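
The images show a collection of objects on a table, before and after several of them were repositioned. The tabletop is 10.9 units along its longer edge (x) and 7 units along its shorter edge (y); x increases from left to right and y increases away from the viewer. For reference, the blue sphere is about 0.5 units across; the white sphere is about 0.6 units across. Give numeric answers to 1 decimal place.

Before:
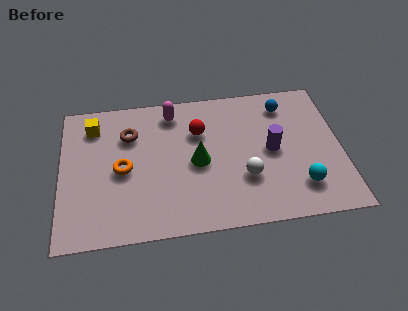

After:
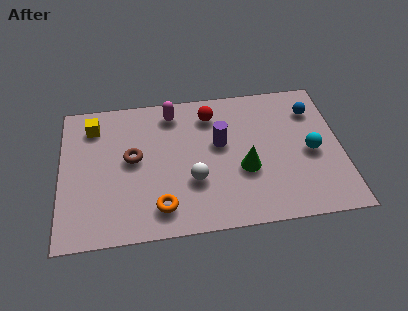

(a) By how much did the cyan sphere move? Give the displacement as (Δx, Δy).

(0.5, 1.6)

The cyan sphere was at about (9.2, 1.6) and moved to about (9.7, 3.2).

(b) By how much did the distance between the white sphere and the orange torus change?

-3.1

They were about 4.8 units apart before and 1.7 after — 3.1 units closer together.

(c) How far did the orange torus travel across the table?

2.4

The orange torus was near (2.4, 3.3) before and (3.8, 1.3) after, so it travelled √(1.4² + 2.0²) ≈ 2.4 units.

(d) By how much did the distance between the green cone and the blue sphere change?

-0.4

Before: roughly 4.2 units apart; after: 3.8. That's 0.4 units closer together.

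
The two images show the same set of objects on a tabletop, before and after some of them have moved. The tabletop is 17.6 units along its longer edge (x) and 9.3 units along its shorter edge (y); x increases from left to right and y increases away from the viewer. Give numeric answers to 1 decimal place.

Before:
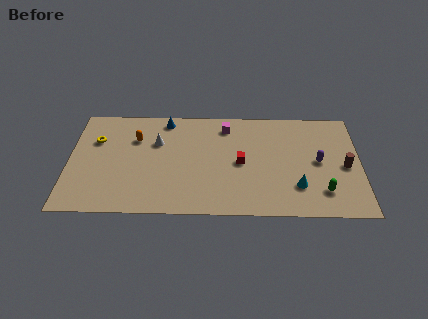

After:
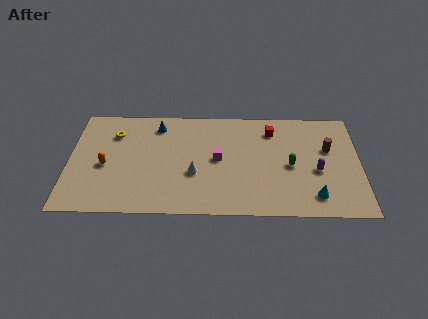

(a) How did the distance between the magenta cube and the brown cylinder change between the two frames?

-1.2

Before: roughly 8.0 units apart; after: 6.8. That's 1.2 units closer together.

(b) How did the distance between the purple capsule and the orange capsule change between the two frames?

+1.6

Before: roughly 11.2 units apart; after: 12.8. That's 1.6 units further apart.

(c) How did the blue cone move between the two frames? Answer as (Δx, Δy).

(-0.5, -0.5)

The blue cone started near (5.8, 8.2) and ended near (5.3, 7.7).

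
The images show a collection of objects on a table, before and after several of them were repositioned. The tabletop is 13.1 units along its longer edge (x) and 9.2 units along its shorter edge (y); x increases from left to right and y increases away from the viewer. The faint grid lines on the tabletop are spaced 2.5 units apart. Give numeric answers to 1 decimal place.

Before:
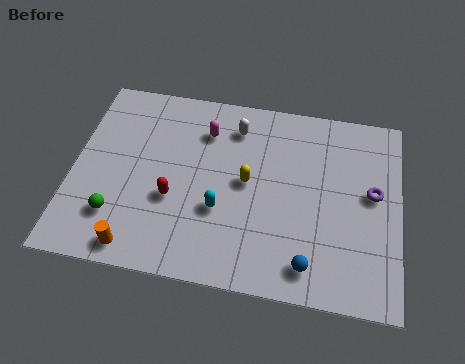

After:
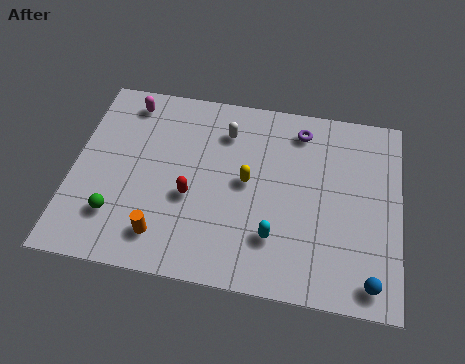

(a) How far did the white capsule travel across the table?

0.5

The white capsule was near (6.4, 7.4) before and (6.0, 7.1) after, so it travelled √(0.4² + 0.3²) ≈ 0.5 units.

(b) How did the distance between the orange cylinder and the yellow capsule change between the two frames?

-1.2

Before: roughly 5.7 units apart; after: 4.5. That's 1.2 units closer together.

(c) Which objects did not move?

the green sphere and the yellow capsule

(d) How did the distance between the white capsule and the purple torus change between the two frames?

-3.0

They were about 6.1 units apart before and 3.1 after — 3.0 units closer together.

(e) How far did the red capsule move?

0.7

From (4.1, 3.5) to (4.8, 3.7), the red capsule covered √(0.7² + 0.2²) ≈ 0.7 units.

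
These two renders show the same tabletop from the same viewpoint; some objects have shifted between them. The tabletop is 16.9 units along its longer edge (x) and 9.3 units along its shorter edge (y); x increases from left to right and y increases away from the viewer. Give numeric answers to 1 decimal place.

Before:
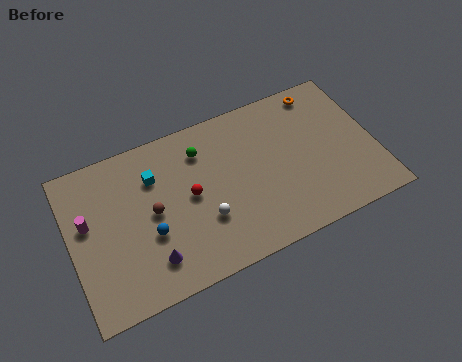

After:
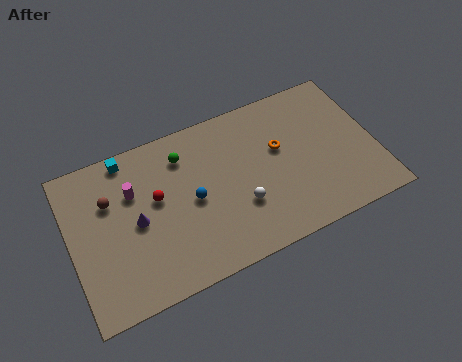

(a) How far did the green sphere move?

1.0

The green sphere moved from about (7.5, 7.2) to (6.5, 7.3), a distance of √(1.0² + 0.1²) ≈ 1.0.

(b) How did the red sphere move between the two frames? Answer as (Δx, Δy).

(-1.8, 0.6)

From the two frames, the red sphere sits at roughly (6.6, 4.8) before and (4.8, 5.4) after.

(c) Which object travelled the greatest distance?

the orange torus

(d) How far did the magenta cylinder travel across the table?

2.7

The magenta cylinder was near (1.0, 5.5) before and (3.6, 6.3) after, so it travelled √(2.6² + 0.8²) ≈ 2.7 units.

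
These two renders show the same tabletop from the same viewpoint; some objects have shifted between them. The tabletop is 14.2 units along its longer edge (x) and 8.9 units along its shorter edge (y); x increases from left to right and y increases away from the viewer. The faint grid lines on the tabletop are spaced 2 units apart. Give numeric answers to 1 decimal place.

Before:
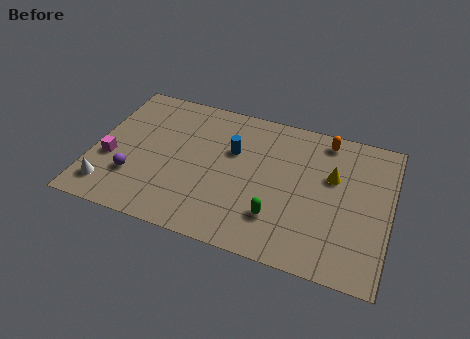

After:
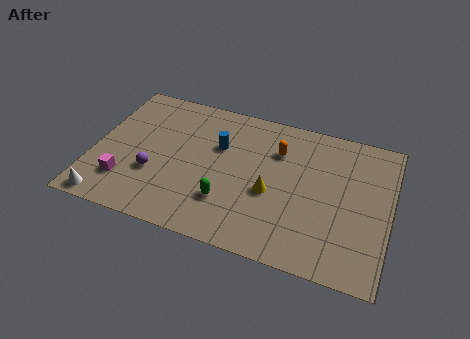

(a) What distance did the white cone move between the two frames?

0.8

From (1.0, 1.6) to (1.0, 0.8), the white cone covered √(0.0² + 0.8²) ≈ 0.8 units.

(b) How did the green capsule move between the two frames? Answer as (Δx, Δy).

(-2.4, 0.2)

The green capsule started near (9.0, 2.3) and ended near (6.6, 2.5).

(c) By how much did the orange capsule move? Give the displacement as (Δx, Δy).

(-2.2, -1.4)

The orange capsule started near (10.9, 7.8) and ended near (8.7, 6.4).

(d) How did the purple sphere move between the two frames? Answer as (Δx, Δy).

(0.9, 0.5)

The purple sphere started near (2.1, 2.6) and ended near (3.0, 3.1).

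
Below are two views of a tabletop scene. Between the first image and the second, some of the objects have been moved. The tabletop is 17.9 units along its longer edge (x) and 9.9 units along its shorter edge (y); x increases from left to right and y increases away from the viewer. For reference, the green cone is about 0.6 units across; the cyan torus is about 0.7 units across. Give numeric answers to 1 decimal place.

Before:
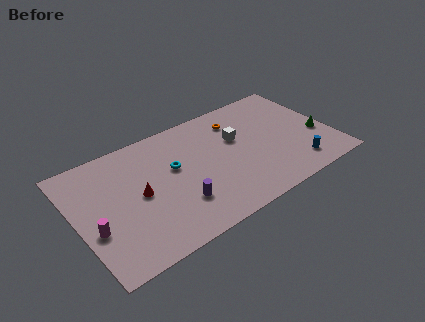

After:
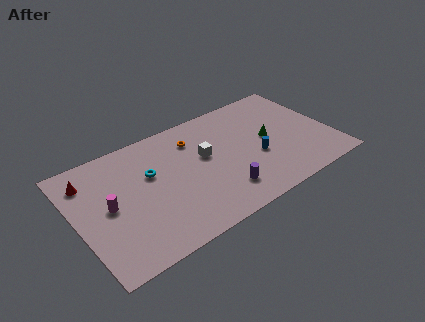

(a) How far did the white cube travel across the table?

2.4

From (11.5, 6.2) to (9.1, 5.8), the white cube covered √(2.4² + 0.4²) ≈ 2.4 units.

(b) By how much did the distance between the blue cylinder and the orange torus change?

-1.4

Before: roughly 6.8 units apart; after: 5.4. That's 1.4 units closer together.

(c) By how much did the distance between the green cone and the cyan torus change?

-1.9

Before: roughly 10.3 units apart; after: 8.4. That's 1.9 units closer together.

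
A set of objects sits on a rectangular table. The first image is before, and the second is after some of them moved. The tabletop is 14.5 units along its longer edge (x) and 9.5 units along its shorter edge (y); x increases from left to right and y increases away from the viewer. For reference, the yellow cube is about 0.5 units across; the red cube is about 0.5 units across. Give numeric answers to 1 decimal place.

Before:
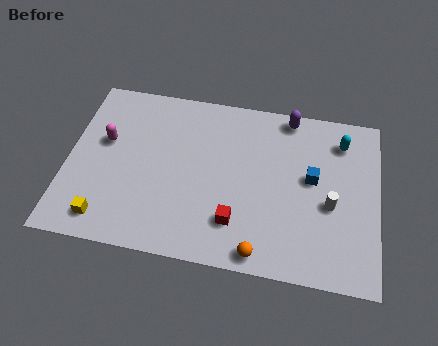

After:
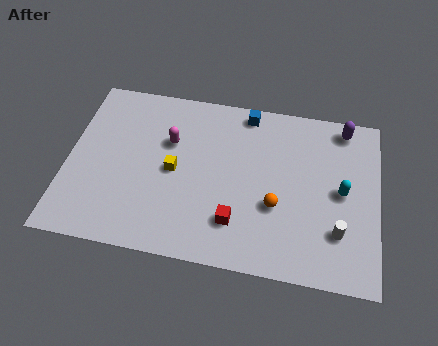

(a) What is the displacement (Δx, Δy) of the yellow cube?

(3.0, 3.2)

The yellow cube was at about (2.0, 1.4) and moved to about (5.0, 4.6).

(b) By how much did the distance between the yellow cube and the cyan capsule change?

-4.6

The distance was about 12.4 in the first image and 7.8 in the second, so they moved 4.6 units closer together.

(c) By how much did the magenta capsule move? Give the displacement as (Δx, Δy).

(3.0, 0.5)

From the two frames, the magenta capsule sits at roughly (1.7, 5.7) before and (4.7, 6.2) after.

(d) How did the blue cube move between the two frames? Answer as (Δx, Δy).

(-3.2, 3.2)

From the two frames, the blue cube sits at roughly (11.4, 5.3) before and (8.2, 8.5) after.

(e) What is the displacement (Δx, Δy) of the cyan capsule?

(0.1, -2.8)

From the two frames, the cyan capsule sits at roughly (12.7, 7.6) before and (12.8, 4.8) after.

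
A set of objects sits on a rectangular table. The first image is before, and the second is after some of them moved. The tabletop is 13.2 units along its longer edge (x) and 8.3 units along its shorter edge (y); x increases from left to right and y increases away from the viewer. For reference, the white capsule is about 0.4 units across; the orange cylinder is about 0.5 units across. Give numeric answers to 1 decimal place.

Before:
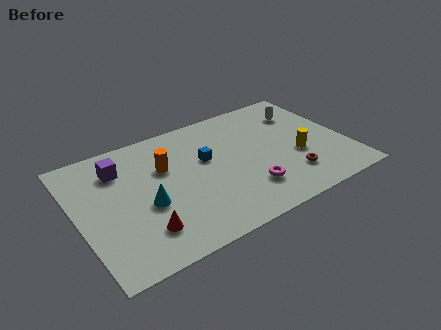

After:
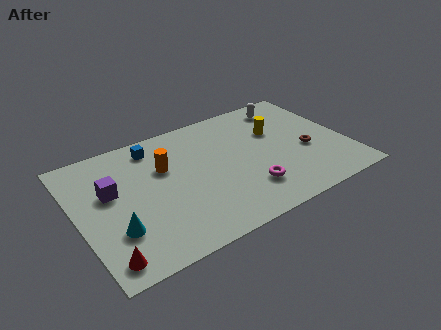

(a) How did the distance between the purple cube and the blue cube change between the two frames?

-1.2

They were about 4.3 units apart before and 3.1 after — 1.2 units closer together.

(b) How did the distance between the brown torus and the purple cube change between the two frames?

+0.7

They were about 8.9 units apart before and 9.6 after — 0.7 units further apart.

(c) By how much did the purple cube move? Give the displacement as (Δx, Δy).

(-0.6, -1.3)

From the two frames, the purple cube sits at roughly (2.3, 6.3) before and (1.7, 5.0) after.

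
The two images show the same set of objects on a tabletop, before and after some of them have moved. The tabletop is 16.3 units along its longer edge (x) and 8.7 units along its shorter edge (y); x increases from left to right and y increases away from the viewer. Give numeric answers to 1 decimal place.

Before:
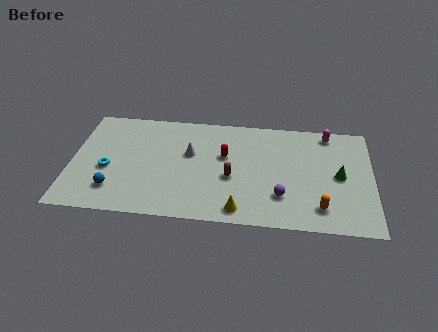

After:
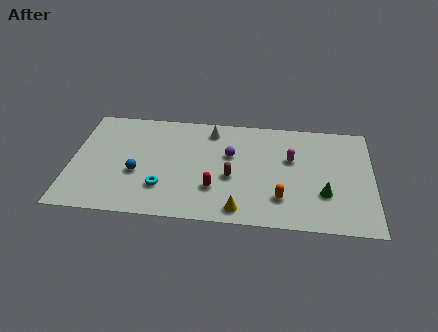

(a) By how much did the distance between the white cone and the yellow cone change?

+1.4

The distance was about 5.0 in the first image and 6.4 in the second, so they moved 1.4 units further apart.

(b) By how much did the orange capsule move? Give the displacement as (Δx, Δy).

(-2.1, 0.5)

From the two frames, the orange capsule sits at roughly (13.5, 1.7) before and (11.4, 2.2) after.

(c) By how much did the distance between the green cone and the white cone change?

-0.5

The distance was about 8.2 in the first image and 7.7 in the second, so they moved 0.5 units closer together.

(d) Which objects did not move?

the brown capsule and the yellow cone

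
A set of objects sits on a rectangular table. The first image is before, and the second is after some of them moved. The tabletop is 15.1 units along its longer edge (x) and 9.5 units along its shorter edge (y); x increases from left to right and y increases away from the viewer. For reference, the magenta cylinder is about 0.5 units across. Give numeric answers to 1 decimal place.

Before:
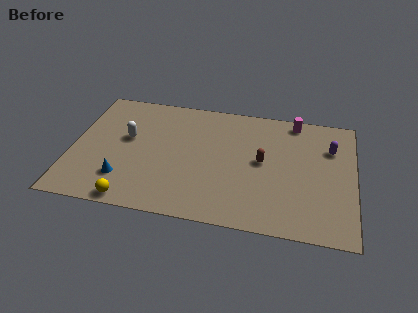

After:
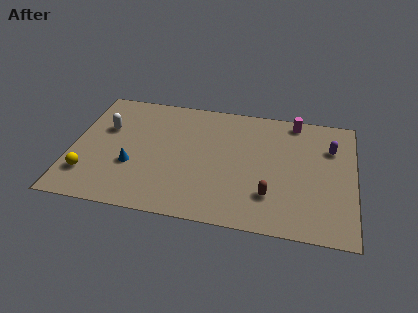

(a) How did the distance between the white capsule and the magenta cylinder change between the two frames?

+1.0

Before: roughly 9.4 units apart; after: 10.4. That's 1.0 units further apart.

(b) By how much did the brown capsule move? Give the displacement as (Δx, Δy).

(0.5, -2.5)

From the two frames, the brown capsule sits at roughly (10.2, 5.0) before and (10.7, 2.5) after.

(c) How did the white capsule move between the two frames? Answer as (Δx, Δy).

(-1.2, 0.6)

The white capsule was at about (2.9, 5.5) and moved to about (1.7, 6.1).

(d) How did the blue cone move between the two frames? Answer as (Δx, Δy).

(0.4, 1.1)

The blue cone started near (2.9, 2.3) and ended near (3.3, 3.4).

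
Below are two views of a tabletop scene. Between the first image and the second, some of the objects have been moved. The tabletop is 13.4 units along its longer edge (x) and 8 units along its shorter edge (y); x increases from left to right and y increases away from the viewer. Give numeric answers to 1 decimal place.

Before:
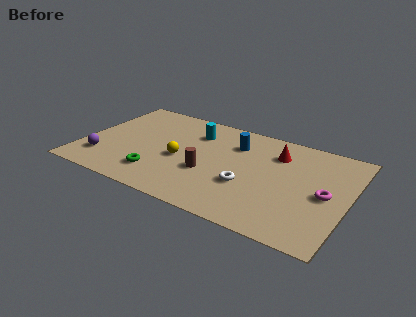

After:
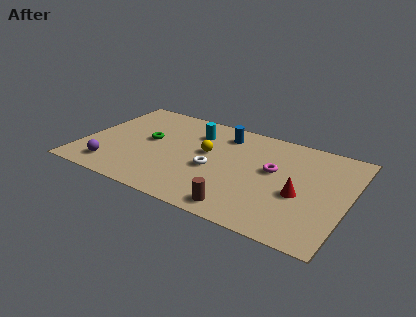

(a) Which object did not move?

the cyan cylinder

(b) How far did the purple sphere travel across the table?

0.8

The purple sphere moved from about (1.2, 1.9) to (1.8, 1.4), a distance of √(0.6² + 0.5²) ≈ 0.8.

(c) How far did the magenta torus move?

2.8

From (12.3, 3.8) to (9.6, 4.6), the magenta torus covered √(2.7² + 0.8²) ≈ 2.8 units.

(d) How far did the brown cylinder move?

2.8

The brown cylinder moved from about (6.5, 3.0) to (8.5, 1.0), a distance of √(2.0² + 2.0²) ≈ 2.8.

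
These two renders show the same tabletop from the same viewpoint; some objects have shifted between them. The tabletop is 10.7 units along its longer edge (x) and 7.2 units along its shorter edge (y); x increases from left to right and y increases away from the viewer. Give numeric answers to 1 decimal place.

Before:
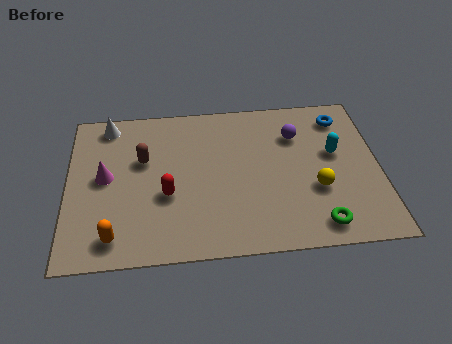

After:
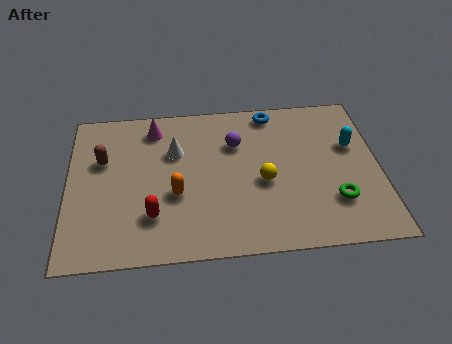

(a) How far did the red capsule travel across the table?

1.0

The red capsule moved from about (3.4, 2.8) to (2.9, 1.9), a distance of √(0.5² + 0.9²) ≈ 1.0.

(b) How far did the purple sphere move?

2.1

The purple sphere was near (7.9, 5.2) before and (5.8, 5.0) after, so it travelled √(2.1² + 0.2²) ≈ 2.1 units.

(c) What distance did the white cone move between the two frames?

2.7

The white cone was near (1.4, 6.3) before and (3.7, 4.8) after, so it travelled √(2.3² + 1.5²) ≈ 2.7 units.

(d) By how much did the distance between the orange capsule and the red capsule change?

-1.3

The distance was about 2.5 in the first image and 1.2 in the second, so they moved 1.3 units closer together.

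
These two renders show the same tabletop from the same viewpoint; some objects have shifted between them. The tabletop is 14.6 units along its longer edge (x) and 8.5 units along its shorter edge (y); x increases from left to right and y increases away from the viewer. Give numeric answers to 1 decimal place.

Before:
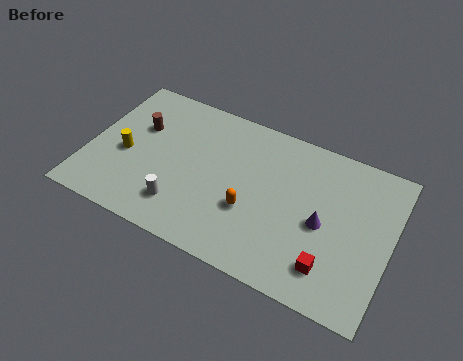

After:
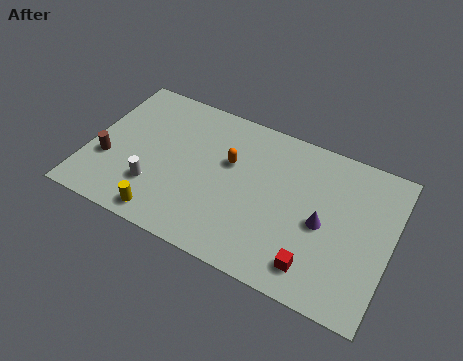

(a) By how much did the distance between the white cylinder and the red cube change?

+0.8

The distance was about 7.2 in the first image and 8.0 in the second, so they moved 0.8 units further apart.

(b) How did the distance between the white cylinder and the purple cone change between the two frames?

+1.2

They were about 6.9 units apart before and 8.1 after — 1.2 units further apart.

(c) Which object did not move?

the purple cone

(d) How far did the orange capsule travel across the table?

2.6

From (8.0, 3.1) to (6.7, 5.3), the orange capsule covered √(1.3² + 2.2²) ≈ 2.6 units.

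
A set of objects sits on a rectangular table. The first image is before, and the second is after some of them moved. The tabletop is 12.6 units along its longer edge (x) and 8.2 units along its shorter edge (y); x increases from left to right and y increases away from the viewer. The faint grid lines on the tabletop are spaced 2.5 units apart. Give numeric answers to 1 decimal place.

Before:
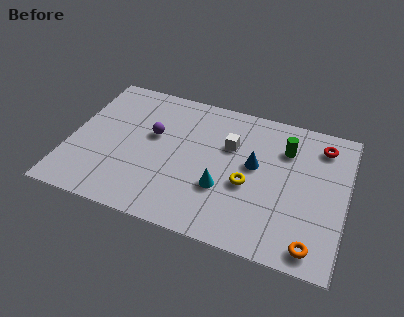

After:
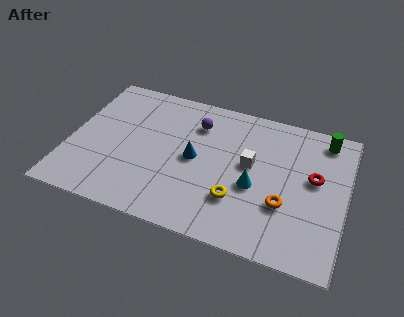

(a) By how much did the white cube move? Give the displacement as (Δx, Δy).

(1.0, -0.8)

The white cube was at about (7.2, 5.4) and moved to about (8.2, 4.6).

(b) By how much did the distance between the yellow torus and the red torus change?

-0.5

They were about 4.5 units apart before and 4.0 after — 0.5 units closer together.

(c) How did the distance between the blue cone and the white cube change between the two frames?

+1.1

They were about 1.4 units apart before and 2.5 after — 1.1 units further apart.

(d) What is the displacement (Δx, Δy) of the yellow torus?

(-0.4, -1.0)

From the two frames, the yellow torus sits at roughly (8.2, 3.4) before and (7.8, 2.4) after.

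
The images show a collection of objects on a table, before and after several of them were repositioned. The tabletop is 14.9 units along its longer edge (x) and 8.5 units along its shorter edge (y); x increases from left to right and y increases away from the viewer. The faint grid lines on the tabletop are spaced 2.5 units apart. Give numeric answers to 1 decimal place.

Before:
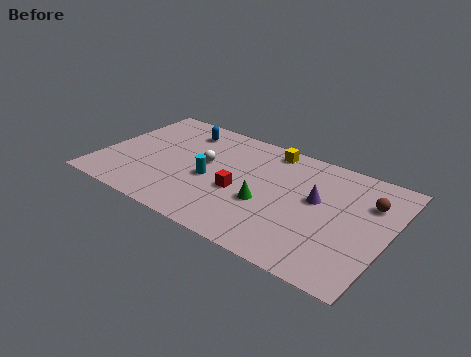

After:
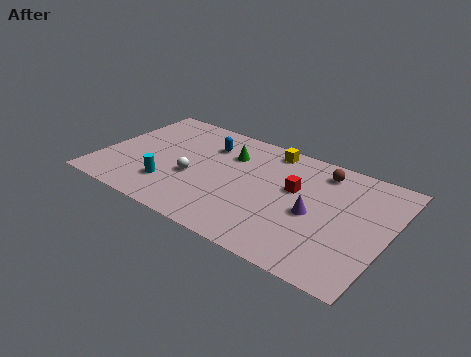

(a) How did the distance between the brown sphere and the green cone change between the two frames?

-0.8

Before: roughly 5.6 units apart; after: 4.8. That's 0.8 units closer together.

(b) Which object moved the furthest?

the green cone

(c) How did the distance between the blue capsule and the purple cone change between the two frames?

-1.3

They were about 7.8 units apart before and 6.5 after — 1.3 units closer together.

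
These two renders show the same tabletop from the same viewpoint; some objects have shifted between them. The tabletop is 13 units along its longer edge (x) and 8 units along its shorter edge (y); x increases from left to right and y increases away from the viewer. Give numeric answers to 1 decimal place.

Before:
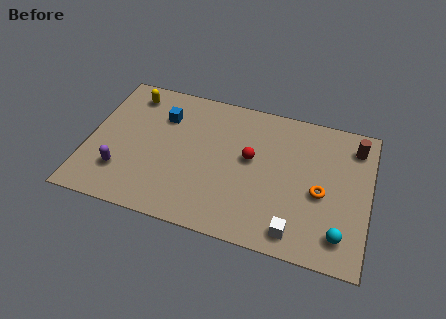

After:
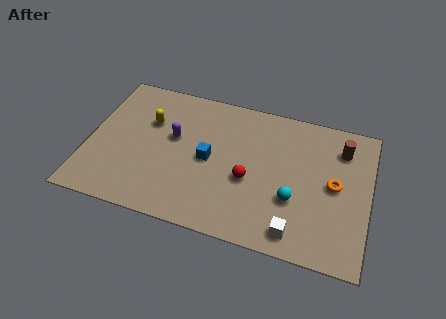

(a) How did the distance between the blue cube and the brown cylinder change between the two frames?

-2.5

The distance was about 8.9 in the first image and 6.4 in the second, so they moved 2.5 units closer together.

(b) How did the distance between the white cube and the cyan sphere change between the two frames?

-0.3

The distance was about 2.0 in the first image and 1.7 in the second, so they moved 0.3 units closer together.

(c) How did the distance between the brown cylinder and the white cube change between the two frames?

-0.5

They were about 5.9 units apart before and 5.4 after — 0.5 units closer together.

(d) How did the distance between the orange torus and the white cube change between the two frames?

+0.8

The distance was about 2.6 in the first image and 3.4 in the second, so they moved 0.8 units further apart.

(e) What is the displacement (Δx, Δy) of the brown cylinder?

(-0.6, -0.3)

The brown cylinder was at about (12.2, 6.5) and moved to about (11.6, 6.2).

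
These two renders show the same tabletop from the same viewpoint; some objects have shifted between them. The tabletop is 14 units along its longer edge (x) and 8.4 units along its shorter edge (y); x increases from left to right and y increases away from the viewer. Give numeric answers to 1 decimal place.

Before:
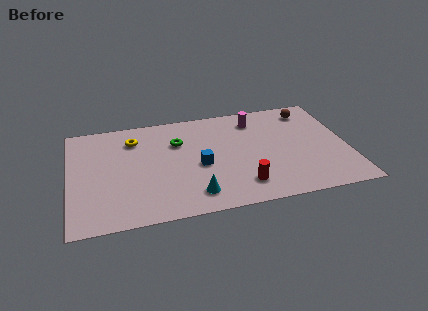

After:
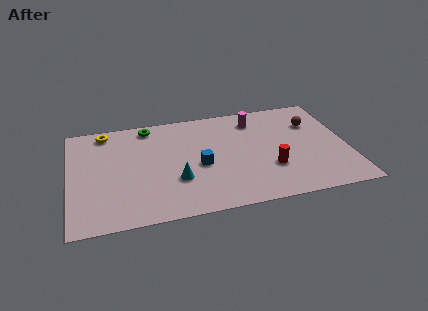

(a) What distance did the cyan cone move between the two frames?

1.5

The cyan cone moved from about (6.1, 1.5) to (5.3, 2.8), a distance of √(0.8² + 1.3²) ≈ 1.5.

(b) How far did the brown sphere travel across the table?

1.1

The brown sphere was near (12.3, 7.0) before and (12.4, 5.9) after, so it travelled √(0.1² + 1.1²) ≈ 1.1 units.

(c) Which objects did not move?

the blue cube and the magenta cylinder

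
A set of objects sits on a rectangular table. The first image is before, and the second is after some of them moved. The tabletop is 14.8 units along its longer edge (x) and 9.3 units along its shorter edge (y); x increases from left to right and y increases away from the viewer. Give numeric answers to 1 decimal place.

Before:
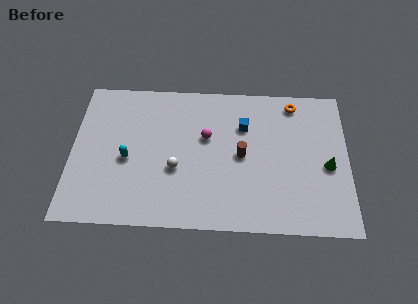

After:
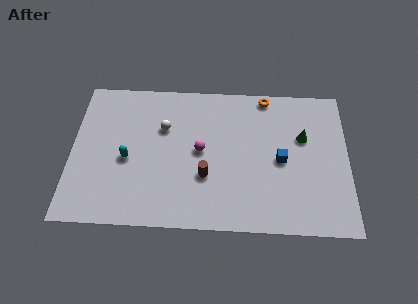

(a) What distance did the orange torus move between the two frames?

1.6

From (11.9, 8.1) to (10.4, 8.5), the orange torus covered √(1.5² + 0.4²) ≈ 1.6 units.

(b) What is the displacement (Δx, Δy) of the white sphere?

(-0.7, 2.6)

The white sphere started near (5.6, 3.6) and ended near (4.9, 6.2).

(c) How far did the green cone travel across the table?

2.2

The green cone moved from about (13.7, 4.1) to (12.4, 5.9), a distance of √(1.3² + 1.8²) ≈ 2.2.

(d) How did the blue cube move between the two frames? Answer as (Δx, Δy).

(2.0, -2.1)

The blue cube started near (9.2, 6.5) and ended near (11.2, 4.4).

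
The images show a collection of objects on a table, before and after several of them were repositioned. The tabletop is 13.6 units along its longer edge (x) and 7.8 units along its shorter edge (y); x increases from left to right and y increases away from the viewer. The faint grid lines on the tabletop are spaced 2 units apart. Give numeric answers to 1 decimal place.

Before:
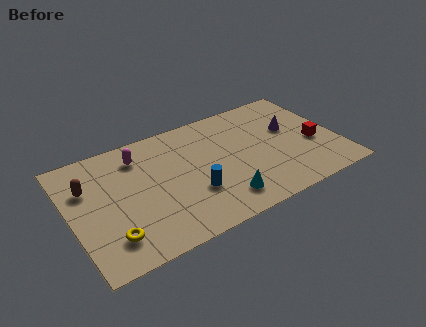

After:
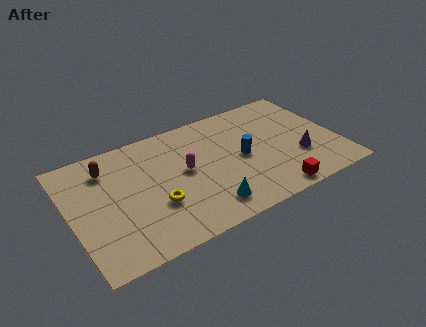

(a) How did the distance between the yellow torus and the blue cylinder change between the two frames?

+0.3

The distance was about 4.4 in the first image and 4.7 in the second, so they moved 0.3 units further apart.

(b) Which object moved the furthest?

the red cube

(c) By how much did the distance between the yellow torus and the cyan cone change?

-2.9

They were about 5.6 units apart before and 2.7 after — 2.9 units closer together.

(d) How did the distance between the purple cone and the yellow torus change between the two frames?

-2.8

They were about 10.2 units apart before and 7.4 after — 2.8 units closer together.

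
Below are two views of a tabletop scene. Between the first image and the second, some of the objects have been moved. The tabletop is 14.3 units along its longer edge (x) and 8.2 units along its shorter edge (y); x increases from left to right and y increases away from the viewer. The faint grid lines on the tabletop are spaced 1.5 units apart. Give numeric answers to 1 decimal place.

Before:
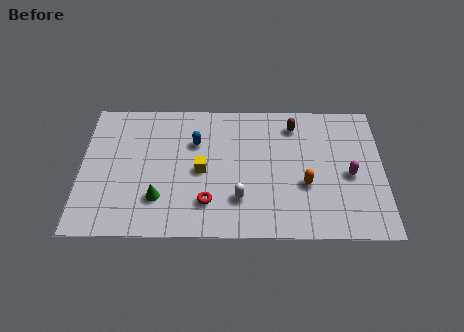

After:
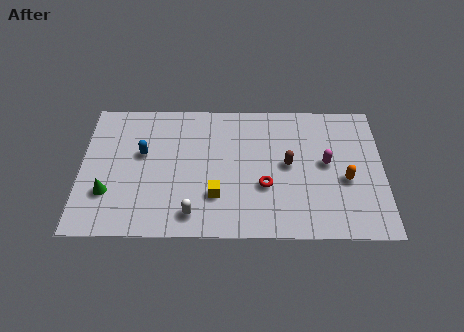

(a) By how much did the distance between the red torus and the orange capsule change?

-0.9

Before: roughly 4.7 units apart; after: 3.8. That's 0.9 units closer together.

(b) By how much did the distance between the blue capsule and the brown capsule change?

+2.1

The distance was about 4.8 in the first image and 6.9 in the second, so they moved 2.1 units further apart.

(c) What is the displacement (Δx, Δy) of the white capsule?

(-2.2, -0.9)

The white capsule was at about (7.5, 2.2) and moved to about (5.3, 1.3).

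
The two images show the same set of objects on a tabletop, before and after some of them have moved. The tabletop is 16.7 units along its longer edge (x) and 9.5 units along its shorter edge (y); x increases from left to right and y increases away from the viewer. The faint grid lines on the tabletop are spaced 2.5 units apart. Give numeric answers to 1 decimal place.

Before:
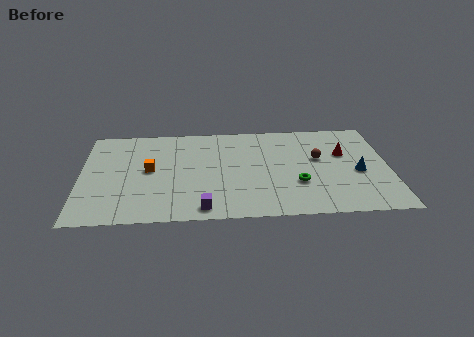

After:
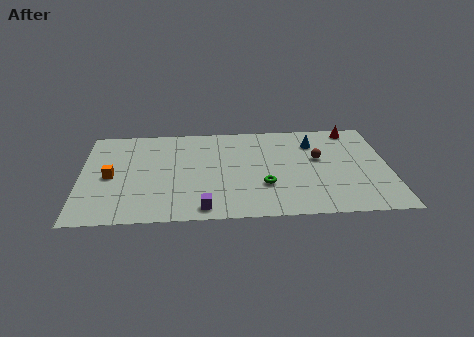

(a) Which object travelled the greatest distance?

the blue cone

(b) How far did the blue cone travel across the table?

3.9

The blue cone was near (15.0, 4.1) before and (12.7, 7.2) after, so it travelled √(2.3² + 3.1²) ≈ 3.9 units.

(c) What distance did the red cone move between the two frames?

2.6

The red cone moved from about (14.3, 6.0) to (14.9, 8.5), a distance of √(0.6² + 2.5²) ≈ 2.6.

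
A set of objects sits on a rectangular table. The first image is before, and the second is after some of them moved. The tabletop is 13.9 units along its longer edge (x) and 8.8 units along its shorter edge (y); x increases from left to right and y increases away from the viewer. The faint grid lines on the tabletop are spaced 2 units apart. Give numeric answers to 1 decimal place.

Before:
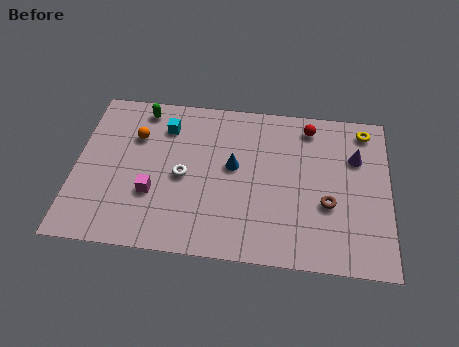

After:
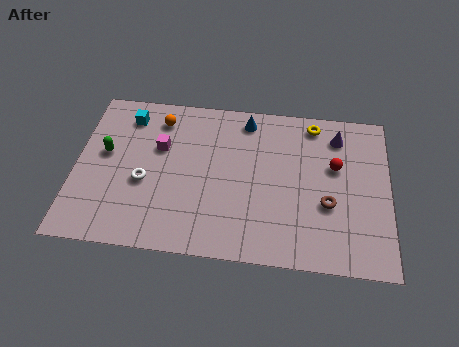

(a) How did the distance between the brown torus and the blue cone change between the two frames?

+1.2

The distance was about 4.5 in the first image and 5.7 in the second, so they moved 1.2 units further apart.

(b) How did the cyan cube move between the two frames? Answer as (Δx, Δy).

(-1.7, 0.4)

From the two frames, the cyan cube sits at roughly (3.9, 6.8) before and (2.2, 7.2) after.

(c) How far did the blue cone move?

2.7

From (7.0, 4.9) to (7.5, 7.6), the blue cone covered √(0.5² + 2.7²) ≈ 2.7 units.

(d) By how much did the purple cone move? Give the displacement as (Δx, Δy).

(-0.8, 1.1)

From the two frames, the purple cone sits at roughly (12.4, 6.0) before and (11.6, 7.1) after.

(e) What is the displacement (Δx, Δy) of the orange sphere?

(1.0, 1.1)

The orange sphere started near (2.6, 6.1) and ended near (3.6, 7.2).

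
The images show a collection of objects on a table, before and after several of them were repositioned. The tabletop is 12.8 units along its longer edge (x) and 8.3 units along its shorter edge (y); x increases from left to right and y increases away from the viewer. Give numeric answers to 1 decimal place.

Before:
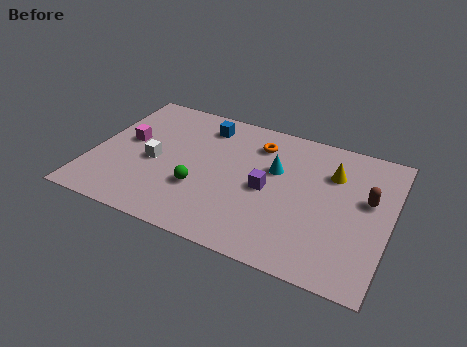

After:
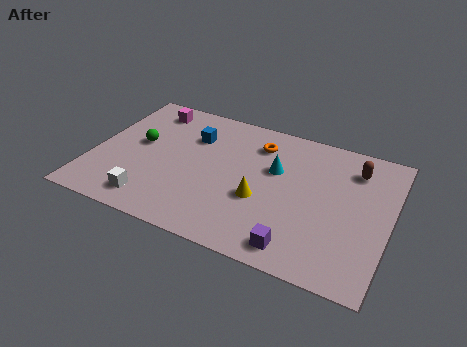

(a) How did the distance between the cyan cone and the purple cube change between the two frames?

+3.0

They were about 1.3 units apart before and 4.3 after — 3.0 units further apart.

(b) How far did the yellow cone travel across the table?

3.9

From (10.2, 5.9) to (7.4, 3.2), the yellow cone covered √(2.8² + 2.7²) ≈ 3.9 units.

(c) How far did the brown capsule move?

1.7

From (11.8, 4.9) to (11.1, 6.5), the brown capsule covered √(0.7² + 1.6²) ≈ 1.7 units.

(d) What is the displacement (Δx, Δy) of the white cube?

(0.2, -2.4)

From the two frames, the white cube sits at roughly (2.7, 3.7) before and (2.9, 1.3) after.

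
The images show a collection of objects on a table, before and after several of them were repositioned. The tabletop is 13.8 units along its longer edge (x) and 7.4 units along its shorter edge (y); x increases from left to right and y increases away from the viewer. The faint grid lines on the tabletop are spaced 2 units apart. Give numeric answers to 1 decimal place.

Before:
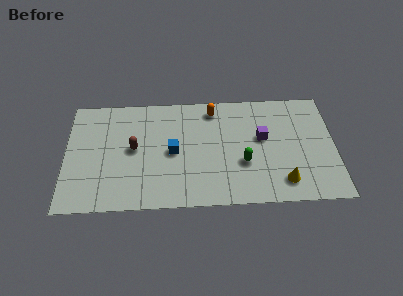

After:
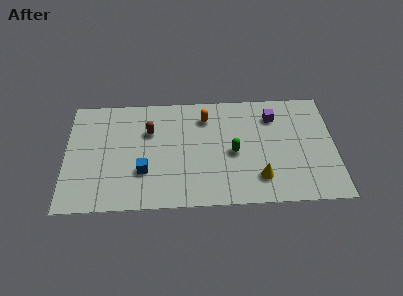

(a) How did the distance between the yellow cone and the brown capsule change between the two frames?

-1.5

Before: roughly 8.0 units apart; after: 6.5. That's 1.5 units closer together.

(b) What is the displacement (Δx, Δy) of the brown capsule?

(0.8, 1.1)

The brown capsule was at about (3.5, 3.9) and moved to about (4.3, 5.0).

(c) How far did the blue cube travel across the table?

1.9

From (5.5, 3.6) to (4.0, 2.4), the blue cube covered √(1.5² + 1.2²) ≈ 1.9 units.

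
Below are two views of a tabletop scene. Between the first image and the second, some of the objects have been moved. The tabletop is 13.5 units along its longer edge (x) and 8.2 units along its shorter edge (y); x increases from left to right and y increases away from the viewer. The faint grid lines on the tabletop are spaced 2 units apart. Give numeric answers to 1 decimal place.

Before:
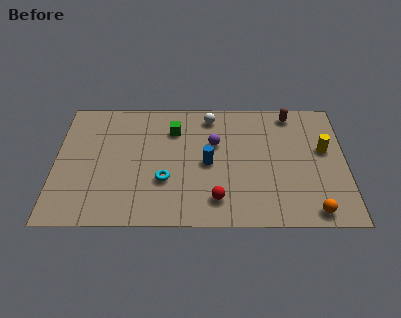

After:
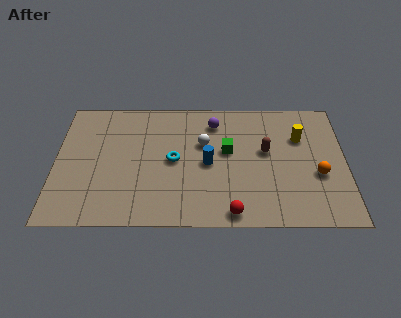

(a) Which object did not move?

the blue cylinder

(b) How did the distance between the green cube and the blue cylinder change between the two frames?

-1.5

They were about 2.7 units apart before and 1.2 after — 1.5 units closer together.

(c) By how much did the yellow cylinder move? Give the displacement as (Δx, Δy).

(-1.1, 0.8)

From the two frames, the yellow cylinder sits at roughly (12.5, 4.8) before and (11.4, 5.6) after.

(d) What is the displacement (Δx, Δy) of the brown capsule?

(-1.2, -2.5)

The brown capsule started near (11.0, 7.2) and ended near (9.8, 4.7).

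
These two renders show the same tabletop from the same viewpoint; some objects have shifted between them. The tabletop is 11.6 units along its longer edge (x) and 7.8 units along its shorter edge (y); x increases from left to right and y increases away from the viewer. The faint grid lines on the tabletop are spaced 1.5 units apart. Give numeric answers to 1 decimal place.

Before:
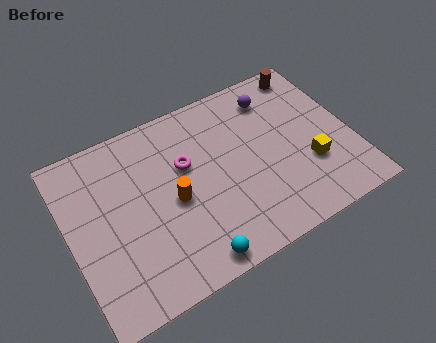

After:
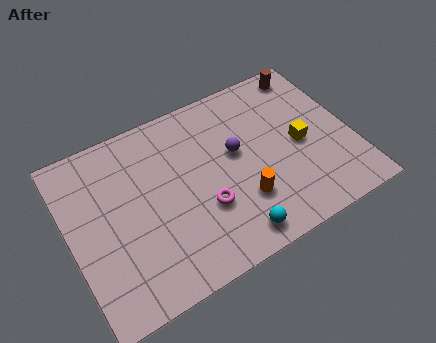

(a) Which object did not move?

the brown cylinder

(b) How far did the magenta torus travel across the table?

2.2

The magenta torus moved from about (4.9, 4.9) to (5.3, 2.7), a distance of √(0.4² + 2.2²) ≈ 2.2.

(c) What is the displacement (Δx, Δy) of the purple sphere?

(-1.9, -1.8)

The purple sphere started near (8.8, 6.3) and ended near (6.9, 4.5).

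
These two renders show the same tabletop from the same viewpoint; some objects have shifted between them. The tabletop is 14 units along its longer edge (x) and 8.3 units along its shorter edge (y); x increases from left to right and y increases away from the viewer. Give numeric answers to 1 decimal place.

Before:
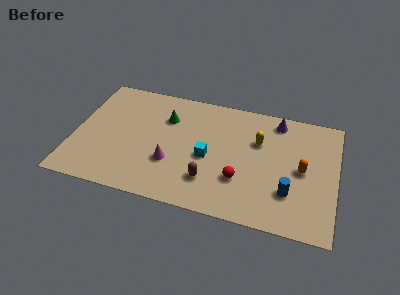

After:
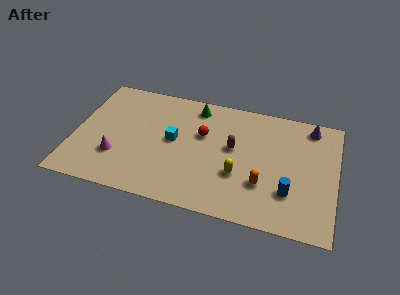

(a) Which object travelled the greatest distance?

the red sphere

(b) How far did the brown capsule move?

2.8

The brown capsule moved from about (7.4, 2.1) to (8.5, 4.7), a distance of √(1.1² + 2.6²) ≈ 2.8.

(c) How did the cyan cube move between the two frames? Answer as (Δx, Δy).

(-1.9, 0.7)

The cyan cube started near (7.2, 3.7) and ended near (5.3, 4.4).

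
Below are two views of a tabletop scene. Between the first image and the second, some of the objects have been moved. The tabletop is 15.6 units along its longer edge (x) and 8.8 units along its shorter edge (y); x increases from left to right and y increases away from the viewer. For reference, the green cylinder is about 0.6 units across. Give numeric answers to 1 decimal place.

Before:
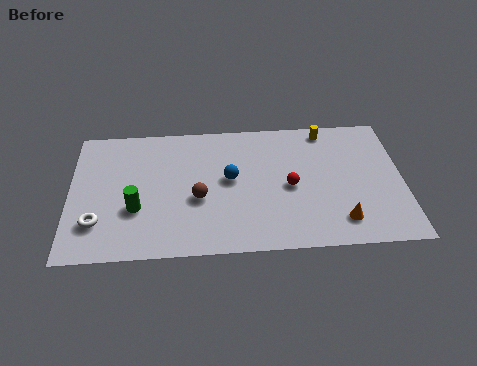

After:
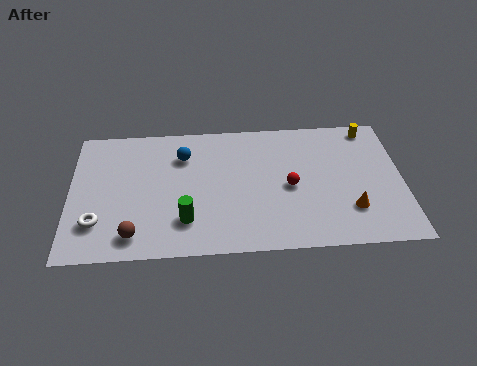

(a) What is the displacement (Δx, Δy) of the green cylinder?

(2.3, -0.9)

The green cylinder was at about (3.1, 3.1) and moved to about (5.4, 2.2).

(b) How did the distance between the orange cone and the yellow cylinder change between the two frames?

-0.6

They were about 6.1 units apart before and 5.5 after — 0.6 units closer together.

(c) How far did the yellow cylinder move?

2.1

From (12.1, 7.8) to (14.2, 7.8), the yellow cylinder covered √(2.1² + 0.0²) ≈ 2.1 units.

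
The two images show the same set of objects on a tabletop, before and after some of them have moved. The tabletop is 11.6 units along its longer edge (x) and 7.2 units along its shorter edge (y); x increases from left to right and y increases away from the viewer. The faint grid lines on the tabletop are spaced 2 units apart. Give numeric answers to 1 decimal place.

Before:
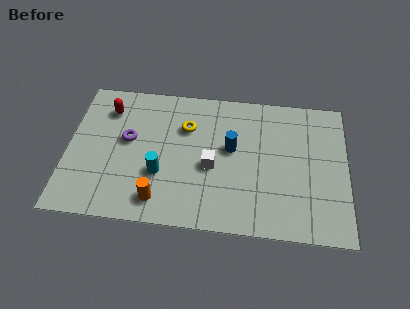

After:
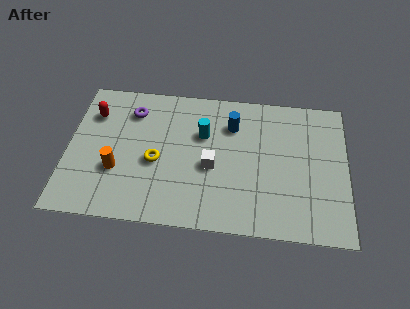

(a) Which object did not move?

the white cube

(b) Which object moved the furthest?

the cyan cylinder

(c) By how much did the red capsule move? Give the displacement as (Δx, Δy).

(-0.6, -0.3)

From the two frames, the red capsule sits at roughly (1.6, 5.6) before and (1.0, 5.3) after.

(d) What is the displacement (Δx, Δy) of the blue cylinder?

(0.0, 1.2)

The blue cylinder started near (6.8, 4.1) and ended near (6.8, 5.3).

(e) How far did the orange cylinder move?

2.2

From (3.9, 1.2) to (2.1, 2.5), the orange cylinder covered √(1.8² + 1.3²) ≈ 2.2 units.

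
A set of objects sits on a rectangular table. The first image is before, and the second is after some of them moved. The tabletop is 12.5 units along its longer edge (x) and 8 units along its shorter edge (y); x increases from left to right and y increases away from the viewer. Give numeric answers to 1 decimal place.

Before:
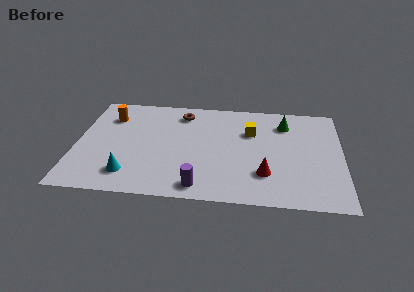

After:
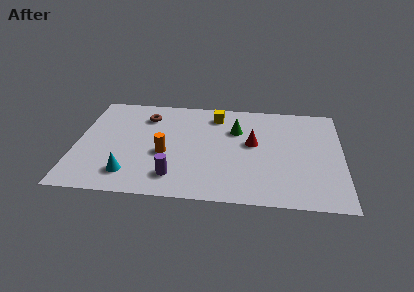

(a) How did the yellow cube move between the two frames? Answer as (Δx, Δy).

(-1.7, 1.2)

From the two frames, the yellow cube sits at roughly (8.2, 5.4) before and (6.5, 6.6) after.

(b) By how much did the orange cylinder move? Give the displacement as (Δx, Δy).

(2.7, -2.7)

From the two frames, the orange cylinder sits at roughly (1.5, 6.0) before and (4.2, 3.3) after.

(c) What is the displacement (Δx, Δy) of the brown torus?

(-1.7, -0.4)

The brown torus was at about (4.9, 6.6) and moved to about (3.2, 6.2).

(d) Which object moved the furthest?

the orange cylinder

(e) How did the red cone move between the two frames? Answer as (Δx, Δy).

(-0.6, 2.3)

The red cone was at about (8.9, 2.2) and moved to about (8.3, 4.5).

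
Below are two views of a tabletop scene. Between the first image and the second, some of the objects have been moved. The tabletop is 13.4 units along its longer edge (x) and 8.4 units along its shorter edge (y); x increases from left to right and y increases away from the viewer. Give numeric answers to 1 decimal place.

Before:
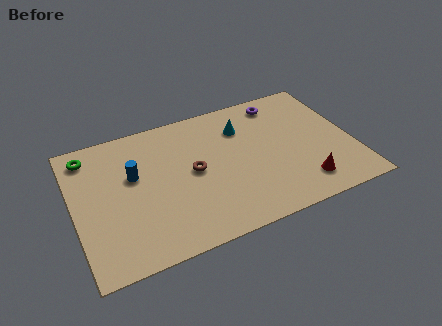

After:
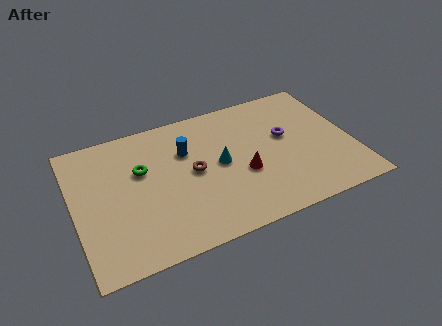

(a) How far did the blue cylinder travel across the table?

2.7

From (2.9, 5.1) to (5.5, 5.7), the blue cylinder covered √(2.6² + 0.6²) ≈ 2.7 units.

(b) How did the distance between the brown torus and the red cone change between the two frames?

-3.2

The distance was about 5.7 in the first image and 2.5 in the second, so they moved 3.2 units closer together.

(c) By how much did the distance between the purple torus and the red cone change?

-2.8

The distance was about 5.6 in the first image and 2.8 in the second, so they moved 2.8 units closer together.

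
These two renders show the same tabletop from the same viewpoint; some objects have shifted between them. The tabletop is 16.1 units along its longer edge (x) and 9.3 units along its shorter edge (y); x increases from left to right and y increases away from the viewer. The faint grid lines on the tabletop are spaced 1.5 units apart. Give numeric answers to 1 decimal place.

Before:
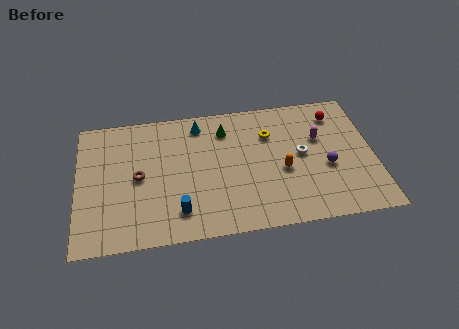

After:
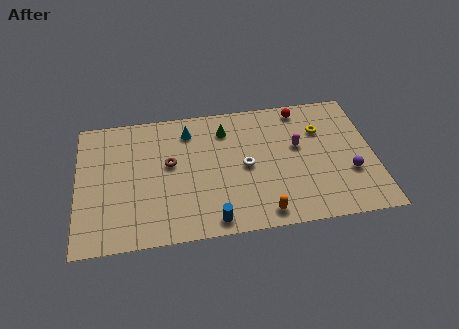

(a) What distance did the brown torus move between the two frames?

1.8

From (3.3, 4.6) to (5.0, 5.3), the brown torus covered √(1.7² + 0.7²) ≈ 1.8 units.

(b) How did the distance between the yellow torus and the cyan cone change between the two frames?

+3.3

Before: roughly 4.0 units apart; after: 7.3. That's 3.3 units further apart.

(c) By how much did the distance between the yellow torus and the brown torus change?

+0.9

They were about 7.5 units apart before and 8.4 after — 0.9 units further apart.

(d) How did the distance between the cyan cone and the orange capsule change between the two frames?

+1.5

The distance was about 5.9 in the first image and 7.4 in the second, so they moved 1.5 units further apart.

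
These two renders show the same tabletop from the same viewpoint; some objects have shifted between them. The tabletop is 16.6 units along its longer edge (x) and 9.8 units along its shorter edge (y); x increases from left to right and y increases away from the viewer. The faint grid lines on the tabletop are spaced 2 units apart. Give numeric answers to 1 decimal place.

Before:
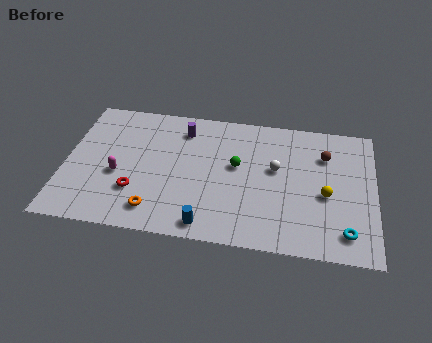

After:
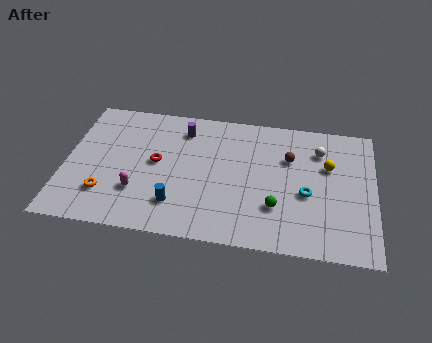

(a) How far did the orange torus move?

2.8

The orange torus moved from about (5.0, 1.7) to (2.3, 2.5), a distance of √(2.7² + 0.8²) ≈ 2.8.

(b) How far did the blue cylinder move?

2.1

The blue cylinder moved from about (7.8, 1.1) to (6.1, 2.3), a distance of √(1.7² + 1.2²) ≈ 2.1.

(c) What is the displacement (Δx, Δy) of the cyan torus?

(-2.1, 2.4)

From the two frames, the cyan torus sits at roughly (15.1, 1.7) before and (13.0, 4.1) after.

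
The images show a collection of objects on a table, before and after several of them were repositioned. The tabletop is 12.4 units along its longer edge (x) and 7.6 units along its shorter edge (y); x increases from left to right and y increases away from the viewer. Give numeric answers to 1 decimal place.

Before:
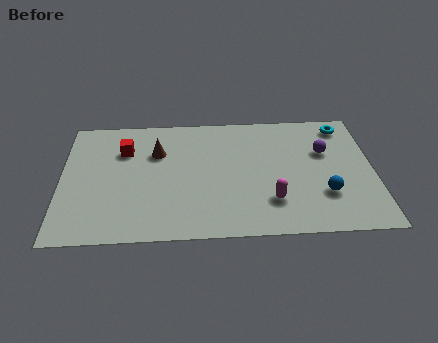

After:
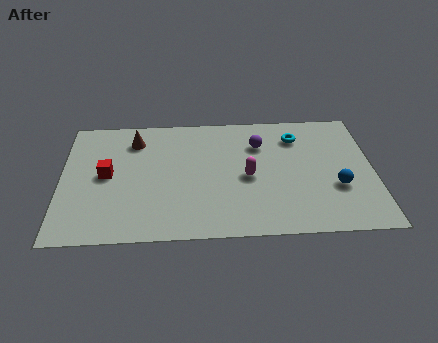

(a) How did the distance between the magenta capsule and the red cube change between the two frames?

-1.1

The distance was about 6.7 in the first image and 5.6 in the second, so they moved 1.1 units closer together.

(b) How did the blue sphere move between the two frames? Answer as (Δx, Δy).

(0.5, 0.4)

The blue sphere was at about (10.4, 2.3) and moved to about (10.9, 2.7).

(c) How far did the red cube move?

1.7

The red cube moved from about (2.5, 5.4) to (1.8, 3.9), a distance of √(0.7² + 1.5²) ≈ 1.7.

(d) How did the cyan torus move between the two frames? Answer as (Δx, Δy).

(-1.9, -0.6)

The cyan torus was at about (11.3, 6.5) and moved to about (9.4, 5.9).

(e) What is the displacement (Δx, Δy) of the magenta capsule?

(-0.9, 1.5)

The magenta capsule was at about (8.3, 2.0) and moved to about (7.4, 3.5).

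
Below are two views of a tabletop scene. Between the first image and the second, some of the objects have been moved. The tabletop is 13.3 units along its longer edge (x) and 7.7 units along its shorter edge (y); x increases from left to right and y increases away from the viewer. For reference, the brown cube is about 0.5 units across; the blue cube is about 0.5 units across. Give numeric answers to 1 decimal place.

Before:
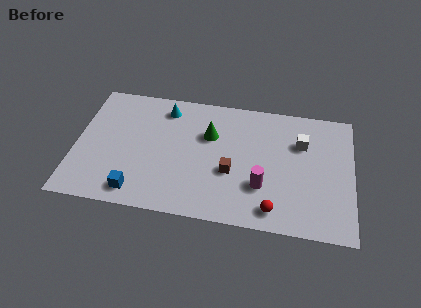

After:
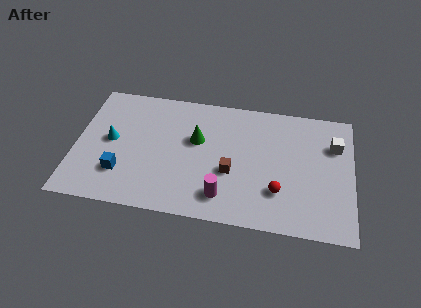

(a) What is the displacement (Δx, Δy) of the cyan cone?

(-2.5, -2.4)

The cyan cone started near (4.2, 6.4) and ended near (1.7, 4.0).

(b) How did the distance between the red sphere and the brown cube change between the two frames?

-0.4

Before: roughly 2.8 units apart; after: 2.4. That's 0.4 units closer together.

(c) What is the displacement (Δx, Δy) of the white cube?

(1.6, 0.1)

From the two frames, the white cube sits at roughly (10.8, 5.3) before and (12.4, 5.4) after.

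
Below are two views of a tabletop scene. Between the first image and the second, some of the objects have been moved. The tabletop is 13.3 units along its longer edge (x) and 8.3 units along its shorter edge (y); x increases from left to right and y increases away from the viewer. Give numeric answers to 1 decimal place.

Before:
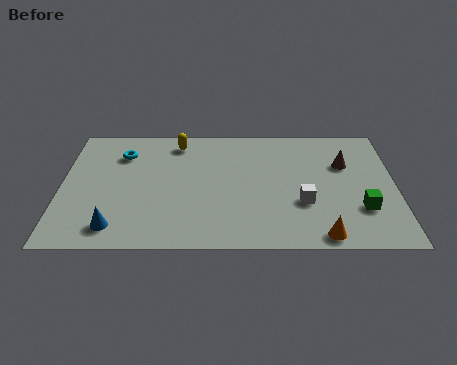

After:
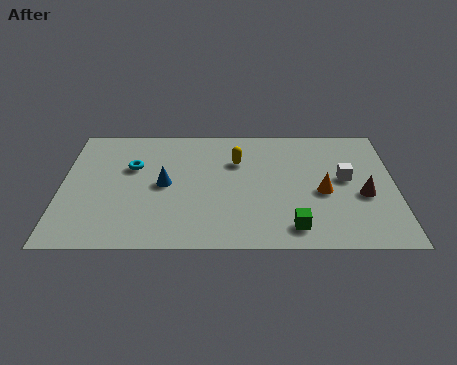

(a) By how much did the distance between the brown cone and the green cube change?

+0.4

The distance was about 3.1 in the first image and 3.5 in the second, so they moved 0.4 units further apart.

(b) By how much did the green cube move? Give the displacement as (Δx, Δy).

(-2.7, -1.2)

The green cube was at about (11.9, 2.5) and moved to about (9.2, 1.3).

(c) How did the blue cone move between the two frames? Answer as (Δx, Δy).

(1.9, 2.8)

From the two frames, the blue cone sits at roughly (2.2, 1.3) before and (4.1, 4.1) after.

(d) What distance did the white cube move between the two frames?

2.3

From (9.6, 2.9) to (11.3, 4.5), the white cube covered √(1.7² + 1.6²) ≈ 2.3 units.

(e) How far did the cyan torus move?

1.0

From (2.4, 6.2) to (2.8, 5.3), the cyan torus covered √(0.4² + 0.9²) ≈ 1.0 units.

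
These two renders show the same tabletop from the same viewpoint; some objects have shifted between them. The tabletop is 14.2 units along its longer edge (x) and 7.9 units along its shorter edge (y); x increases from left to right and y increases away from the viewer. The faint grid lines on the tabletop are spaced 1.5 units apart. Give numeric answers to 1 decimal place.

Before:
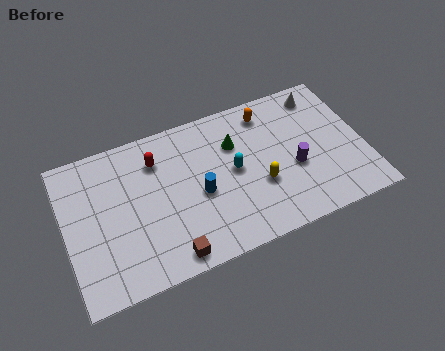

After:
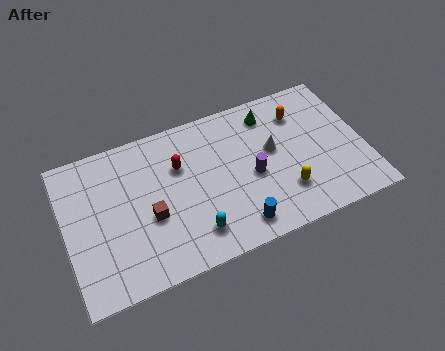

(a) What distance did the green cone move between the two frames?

2.1

The green cone moved from about (8.2, 5.5) to (10.0, 6.5), a distance of √(1.8² + 1.0²) ≈ 2.1.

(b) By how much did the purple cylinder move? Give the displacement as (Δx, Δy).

(-2.0, 0.3)

The purple cylinder was at about (10.8, 3.2) and moved to about (8.8, 3.5).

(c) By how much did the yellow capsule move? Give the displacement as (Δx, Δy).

(1.1, -0.8)

The yellow capsule started near (9.1, 2.9) and ended near (10.2, 2.1).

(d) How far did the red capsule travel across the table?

1.2

The red capsule moved from about (4.5, 6.0) to (5.5, 5.3), a distance of √(1.0² + 0.7²) ≈ 1.2.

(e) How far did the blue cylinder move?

2.7

From (6.3, 3.5) to (7.8, 1.2), the blue cylinder covered √(1.5² + 2.3²) ≈ 2.7 units.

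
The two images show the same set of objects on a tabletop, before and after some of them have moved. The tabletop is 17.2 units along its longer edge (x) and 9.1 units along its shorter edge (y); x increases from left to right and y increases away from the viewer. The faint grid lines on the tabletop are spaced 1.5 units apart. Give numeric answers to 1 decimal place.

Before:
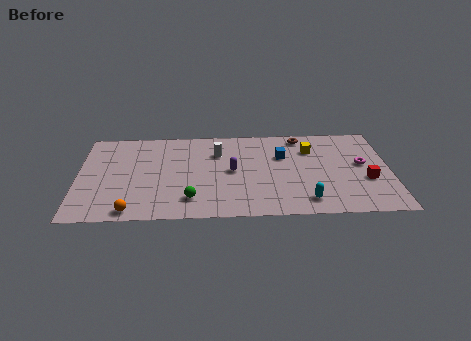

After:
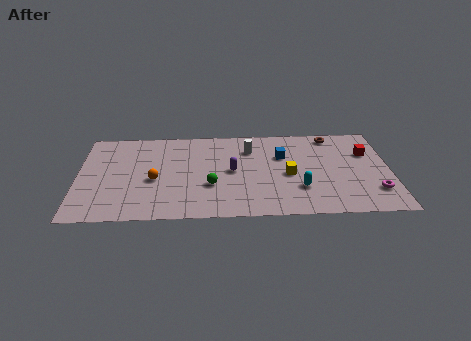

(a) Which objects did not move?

the blue cube and the purple capsule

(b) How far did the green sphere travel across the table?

1.7

The green sphere moved from about (6.2, 1.9) to (7.3, 3.2), a distance of √(1.1² + 1.3²) ≈ 1.7.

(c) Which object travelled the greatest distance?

the orange sphere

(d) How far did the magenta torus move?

2.8

The magenta torus was near (15.7, 5.0) before and (16.3, 2.3) after, so it travelled √(0.6² + 2.7²) ≈ 2.8 units.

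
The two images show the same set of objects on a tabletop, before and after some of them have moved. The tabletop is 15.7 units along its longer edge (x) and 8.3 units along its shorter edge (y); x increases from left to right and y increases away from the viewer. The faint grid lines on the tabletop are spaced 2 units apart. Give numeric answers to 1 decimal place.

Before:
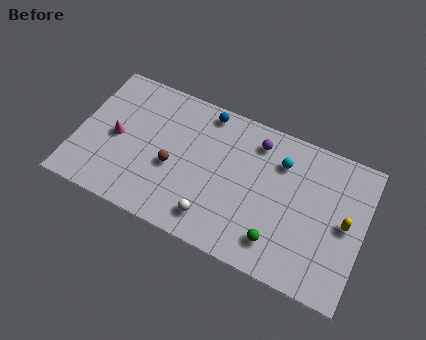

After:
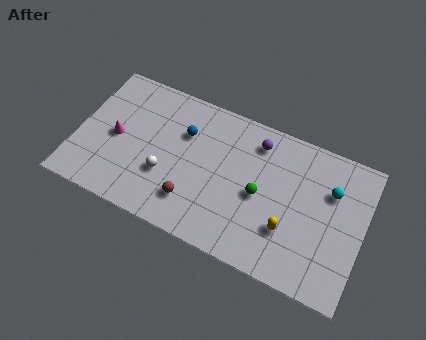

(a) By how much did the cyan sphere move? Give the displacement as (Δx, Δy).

(2.8, -0.5)

The cyan sphere started near (11.0, 6.2) and ended near (13.8, 5.7).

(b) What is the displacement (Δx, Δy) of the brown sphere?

(1.3, -1.5)

The brown sphere was at about (5.3, 3.5) and moved to about (6.6, 2.0).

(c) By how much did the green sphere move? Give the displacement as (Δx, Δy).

(-1.2, 2.2)

From the two frames, the green sphere sits at roughly (11.3, 1.7) before and (10.1, 3.9) after.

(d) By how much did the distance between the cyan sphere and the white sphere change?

+3.5

Before: roughly 5.7 units apart; after: 9.2. That's 3.5 units further apart.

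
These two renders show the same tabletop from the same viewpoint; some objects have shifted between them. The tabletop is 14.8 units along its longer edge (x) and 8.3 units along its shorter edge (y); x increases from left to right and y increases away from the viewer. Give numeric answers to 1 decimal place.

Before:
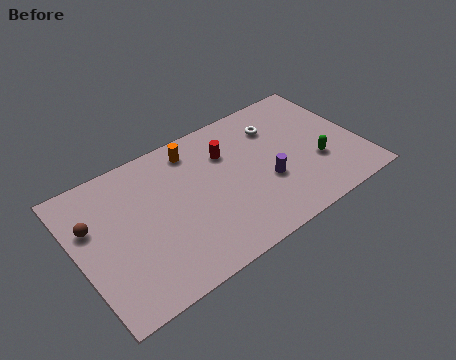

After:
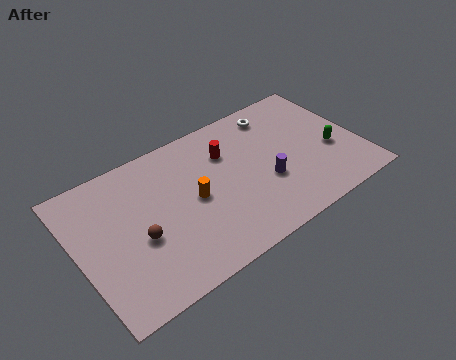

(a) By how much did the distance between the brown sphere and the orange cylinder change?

-2.7

They were about 5.8 units apart before and 3.1 after — 2.7 units closer together.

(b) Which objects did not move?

the red cylinder and the purple cylinder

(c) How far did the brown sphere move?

2.9

The brown sphere moved from about (0.9, 5.4) to (3.0, 3.4), a distance of √(2.1² + 2.0²) ≈ 2.9.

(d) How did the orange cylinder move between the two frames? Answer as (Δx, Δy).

(-0.5, -2.9)

The orange cylinder started near (6.5, 7.0) and ended near (6.0, 4.1).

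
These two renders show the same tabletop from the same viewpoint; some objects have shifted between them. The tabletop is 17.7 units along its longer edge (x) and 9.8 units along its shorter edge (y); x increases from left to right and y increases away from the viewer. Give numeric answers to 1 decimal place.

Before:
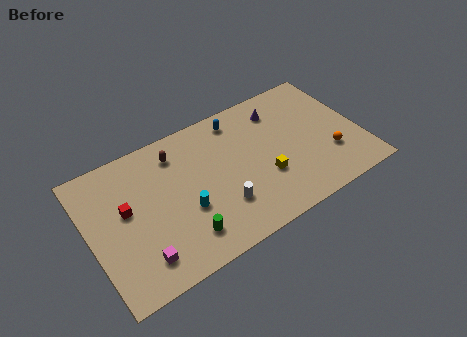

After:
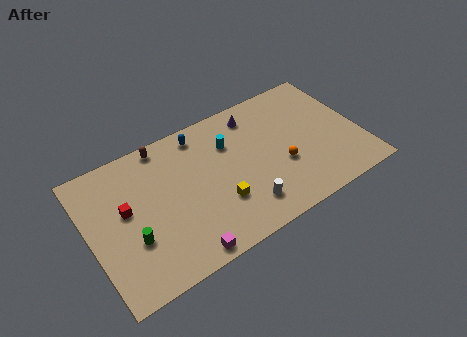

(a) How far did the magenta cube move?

2.8

The magenta cube moved from about (2.8, 1.9) to (5.4, 0.9), a distance of √(2.6² + 1.0²) ≈ 2.8.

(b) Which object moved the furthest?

the cyan cylinder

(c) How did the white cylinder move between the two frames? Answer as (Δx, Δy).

(1.4, -0.8)

The white cylinder was at about (8.2, 2.8) and moved to about (9.6, 2.0).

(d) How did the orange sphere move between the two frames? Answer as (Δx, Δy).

(-3.1, 0.7)

The orange sphere was at about (15.5, 3.0) and moved to about (12.4, 3.7).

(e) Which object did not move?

the red cube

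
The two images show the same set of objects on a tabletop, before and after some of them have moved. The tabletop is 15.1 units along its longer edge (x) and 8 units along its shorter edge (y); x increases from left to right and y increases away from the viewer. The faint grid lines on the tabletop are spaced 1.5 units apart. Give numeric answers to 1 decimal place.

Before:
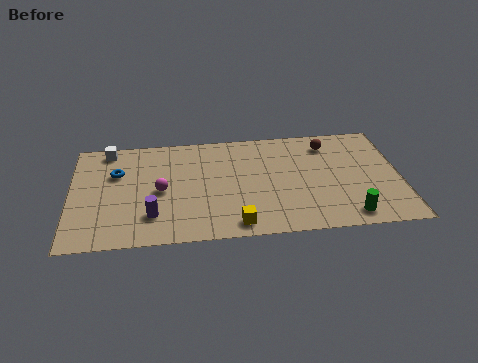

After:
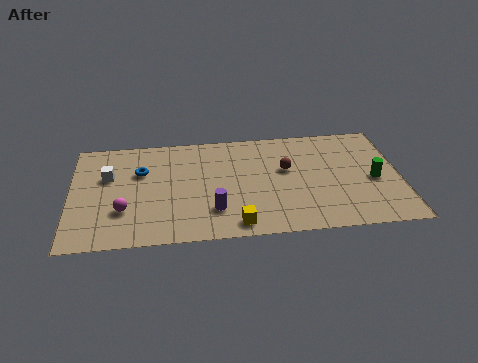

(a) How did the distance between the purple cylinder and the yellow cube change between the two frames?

-2.4

The distance was about 3.9 in the first image and 1.5 in the second, so they moved 2.4 units closer together.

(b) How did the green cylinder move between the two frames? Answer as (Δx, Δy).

(1.3, 2.5)

The green cylinder started near (12.6, 1.1) and ended near (13.9, 3.6).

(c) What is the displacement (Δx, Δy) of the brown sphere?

(-2.0, -1.7)

From the two frames, the brown sphere sits at roughly (11.9, 6.5) before and (9.9, 4.8) after.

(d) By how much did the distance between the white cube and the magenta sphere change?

-1.4

They were about 4.1 units apart before and 2.7 after — 1.4 units closer together.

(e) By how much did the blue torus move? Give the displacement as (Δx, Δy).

(1.1, 0.0)

The blue torus was at about (2.1, 5.3) and moved to about (3.2, 5.3).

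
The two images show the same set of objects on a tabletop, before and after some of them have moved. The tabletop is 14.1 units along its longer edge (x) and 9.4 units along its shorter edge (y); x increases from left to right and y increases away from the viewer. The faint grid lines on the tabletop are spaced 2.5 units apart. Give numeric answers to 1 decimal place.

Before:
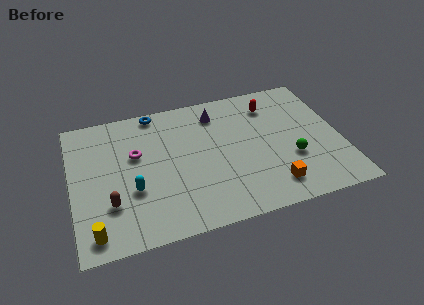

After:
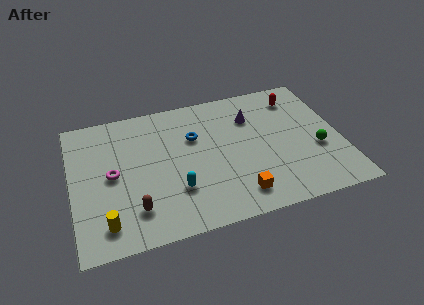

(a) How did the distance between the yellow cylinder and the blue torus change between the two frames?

-1.5

They were about 8.2 units apart before and 6.7 after — 1.5 units closer together.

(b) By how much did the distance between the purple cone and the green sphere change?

-1.1

They were about 5.6 units apart before and 4.5 after — 1.1 units closer together.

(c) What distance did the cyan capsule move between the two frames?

2.3

The cyan capsule was near (3.1, 3.4) before and (5.3, 2.8) after, so it travelled √(2.2² + 0.6²) ≈ 2.3 units.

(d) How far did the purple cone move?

2.0

The purple cone moved from about (7.8, 7.6) to (9.6, 6.8), a distance of √(1.8² + 0.8²) ≈ 2.0.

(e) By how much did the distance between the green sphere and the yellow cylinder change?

+0.8

They were about 10.6 units apart before and 11.4 after — 0.8 units further apart.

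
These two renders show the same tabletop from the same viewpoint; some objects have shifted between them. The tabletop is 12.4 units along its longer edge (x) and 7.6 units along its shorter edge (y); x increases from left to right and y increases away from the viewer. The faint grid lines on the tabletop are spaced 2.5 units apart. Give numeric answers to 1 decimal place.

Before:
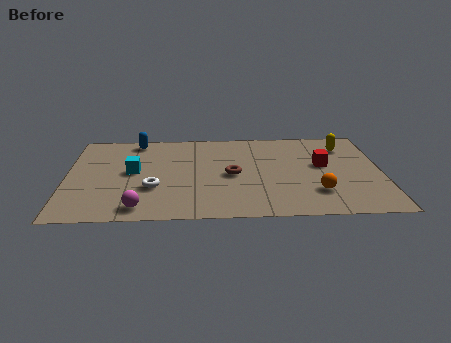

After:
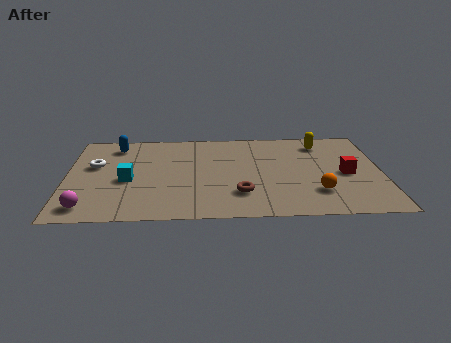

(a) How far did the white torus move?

3.0

From (3.4, 2.6) to (1.1, 4.6), the white torus covered √(2.3² + 2.0²) ≈ 3.0 units.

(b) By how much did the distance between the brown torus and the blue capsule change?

+1.6

The distance was about 4.9 in the first image and 6.5 in the second, so they moved 1.6 units further apart.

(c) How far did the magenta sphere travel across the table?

2.0

From (2.9, 1.0) to (0.9, 1.1), the magenta sphere covered √(2.0² + 0.1²) ≈ 2.0 units.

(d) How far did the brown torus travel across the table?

1.6

The brown torus moved from about (6.5, 3.6) to (6.8, 2.0), a distance of √(0.3² + 1.6²) ≈ 1.6.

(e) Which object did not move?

the orange sphere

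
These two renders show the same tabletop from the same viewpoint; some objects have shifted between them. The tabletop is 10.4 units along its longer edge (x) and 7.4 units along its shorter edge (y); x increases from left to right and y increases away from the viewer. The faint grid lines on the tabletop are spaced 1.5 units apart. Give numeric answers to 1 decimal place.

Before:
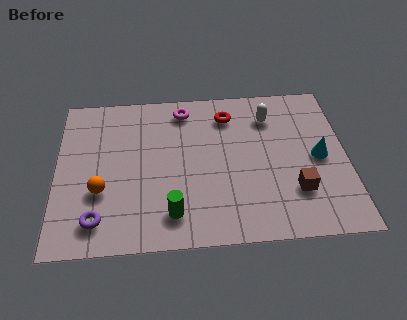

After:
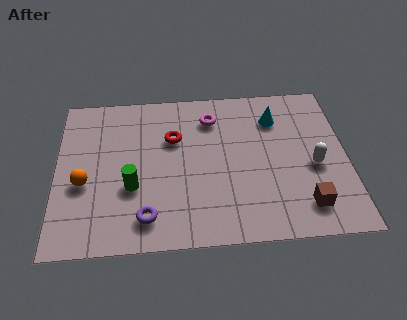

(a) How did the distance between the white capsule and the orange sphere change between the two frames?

+1.4

The distance was about 6.8 in the first image and 8.2 in the second, so they moved 1.4 units further apart.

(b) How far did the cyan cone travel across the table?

2.5

The cyan cone moved from about (9.4, 3.6) to (7.9, 5.6), a distance of √(1.5² + 2.0²) ≈ 2.5.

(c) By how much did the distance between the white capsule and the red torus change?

+3.8

They were about 1.5 units apart before and 5.3 after — 3.8 units further apart.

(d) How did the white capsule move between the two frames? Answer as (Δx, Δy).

(1.5, -2.5)

The white capsule was at about (7.7, 5.7) and moved to about (9.2, 3.2).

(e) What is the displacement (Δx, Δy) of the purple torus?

(1.7, 0.0)

From the two frames, the purple torus sits at roughly (1.5, 1.3) before and (3.2, 1.3) after.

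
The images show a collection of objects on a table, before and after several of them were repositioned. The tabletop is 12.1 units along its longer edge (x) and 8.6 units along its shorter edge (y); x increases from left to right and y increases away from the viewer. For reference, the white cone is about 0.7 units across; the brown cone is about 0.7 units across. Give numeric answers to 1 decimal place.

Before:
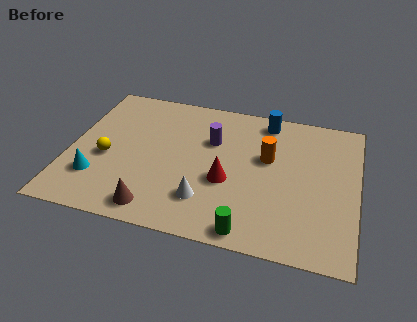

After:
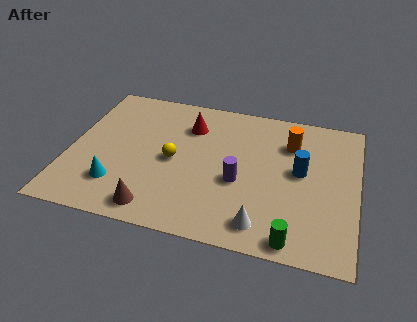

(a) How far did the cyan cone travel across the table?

0.9

The cyan cone was near (1.3, 2.3) before and (2.2, 2.1) after, so it travelled √(0.9² + 0.2²) ≈ 0.9 units.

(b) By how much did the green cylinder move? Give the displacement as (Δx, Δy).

(1.8, 0.0)

From the two frames, the green cylinder sits at roughly (7.8, 0.8) before and (9.6, 0.8) after.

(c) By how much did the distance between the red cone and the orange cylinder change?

+1.9

They were about 2.4 units apart before and 4.3 after — 1.9 units further apart.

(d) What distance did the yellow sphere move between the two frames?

2.8

The yellow sphere moved from about (1.6, 3.6) to (4.4, 4.1), a distance of √(2.8² + 0.5²) ≈ 2.8.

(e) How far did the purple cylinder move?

2.6

The purple cylinder was near (5.9, 5.7) before and (7.2, 3.5) after, so it travelled √(1.3² + 2.2²) ≈ 2.6 units.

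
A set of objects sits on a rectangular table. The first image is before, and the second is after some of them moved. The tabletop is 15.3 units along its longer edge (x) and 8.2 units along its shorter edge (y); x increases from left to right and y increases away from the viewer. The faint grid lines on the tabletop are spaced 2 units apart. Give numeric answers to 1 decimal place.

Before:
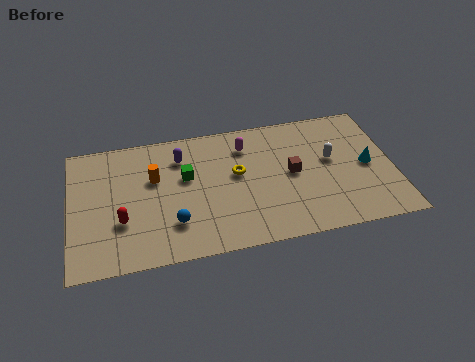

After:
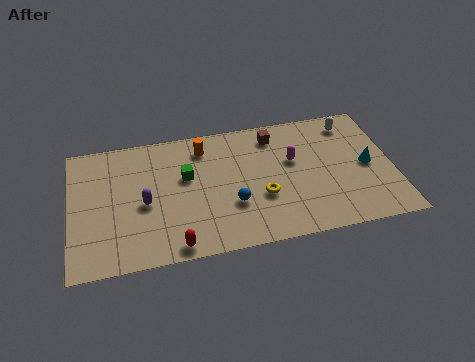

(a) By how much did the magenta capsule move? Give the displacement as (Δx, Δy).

(2.2, -1.4)

The magenta capsule started near (8.4, 6.4) and ended near (10.6, 5.0).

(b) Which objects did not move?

the green cube and the cyan cone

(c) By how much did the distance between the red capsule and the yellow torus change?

-1.1

They were about 5.8 units apart before and 4.7 after — 1.1 units closer together.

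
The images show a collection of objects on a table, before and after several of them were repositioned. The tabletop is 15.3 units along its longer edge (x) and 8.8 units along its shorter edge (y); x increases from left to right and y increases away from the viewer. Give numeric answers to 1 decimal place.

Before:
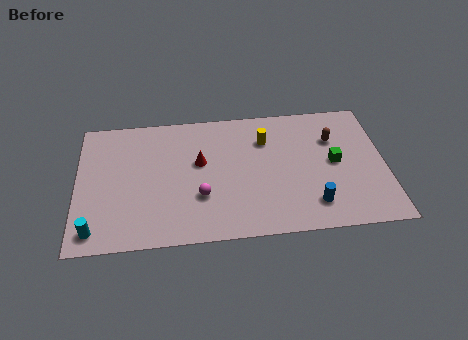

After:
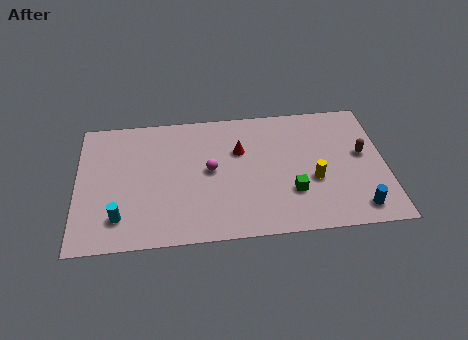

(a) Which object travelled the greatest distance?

the yellow cylinder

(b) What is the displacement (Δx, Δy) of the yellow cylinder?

(2.3, -3.0)

From the two frames, the yellow cylinder sits at roughly (9.4, 6.4) before and (11.7, 3.4) after.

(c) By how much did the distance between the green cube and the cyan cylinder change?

-3.8

The distance was about 12.3 in the first image and 8.5 in the second, so they moved 3.8 units closer together.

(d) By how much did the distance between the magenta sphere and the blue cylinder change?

+2.3

They were about 5.6 units apart before and 7.9 after — 2.3 units further apart.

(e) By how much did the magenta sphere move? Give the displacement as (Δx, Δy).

(0.5, 1.7)

The magenta sphere was at about (6.1, 2.9) and moved to about (6.6, 4.6).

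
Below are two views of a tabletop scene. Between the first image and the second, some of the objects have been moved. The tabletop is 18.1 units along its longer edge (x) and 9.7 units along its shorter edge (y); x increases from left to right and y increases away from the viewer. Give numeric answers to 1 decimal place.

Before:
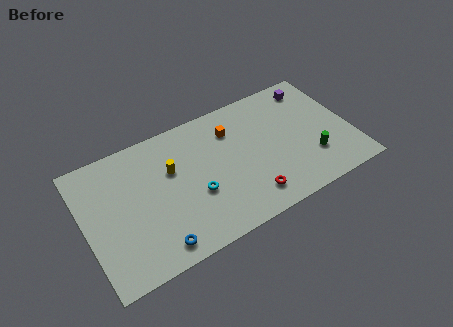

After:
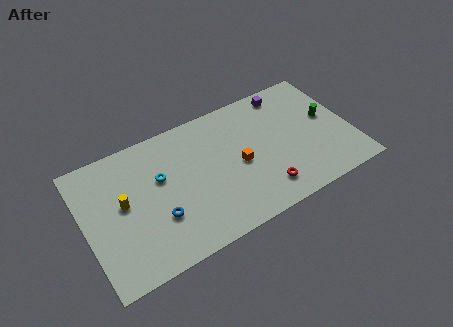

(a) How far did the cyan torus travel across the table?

3.1

From (7.3, 3.7) to (5.2, 6.0), the cyan torus covered √(2.1² + 2.3²) ≈ 3.1 units.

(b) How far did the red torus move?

1.0

The red torus moved from about (10.7, 1.8) to (11.7, 1.9), a distance of √(1.0² + 0.1²) ≈ 1.0.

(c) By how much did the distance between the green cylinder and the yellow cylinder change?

+4.3

The distance was about 9.8 in the first image and 14.1 in the second, so they moved 4.3 units further apart.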